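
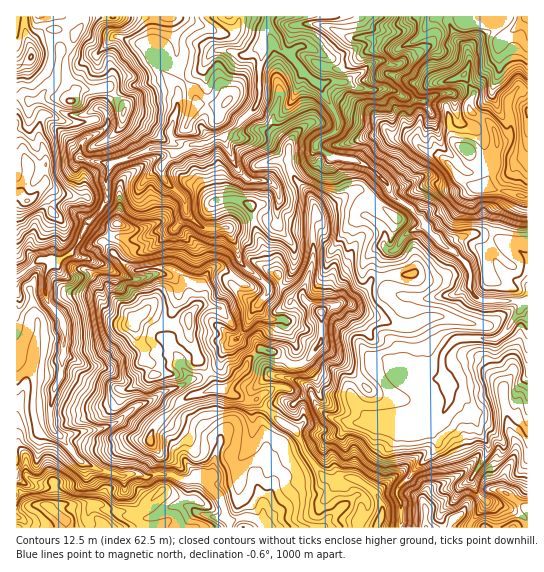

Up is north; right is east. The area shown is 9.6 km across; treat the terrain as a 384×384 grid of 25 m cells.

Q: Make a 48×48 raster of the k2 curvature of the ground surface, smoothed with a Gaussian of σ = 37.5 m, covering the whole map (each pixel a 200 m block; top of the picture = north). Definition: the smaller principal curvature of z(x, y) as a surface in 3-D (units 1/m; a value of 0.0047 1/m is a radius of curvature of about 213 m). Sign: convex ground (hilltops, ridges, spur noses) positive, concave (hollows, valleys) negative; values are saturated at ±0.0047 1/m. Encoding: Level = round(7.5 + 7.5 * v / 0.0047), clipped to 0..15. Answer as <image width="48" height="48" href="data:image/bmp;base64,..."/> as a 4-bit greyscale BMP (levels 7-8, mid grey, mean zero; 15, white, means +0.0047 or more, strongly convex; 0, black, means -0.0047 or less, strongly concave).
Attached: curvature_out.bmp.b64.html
<image width="48" height="48" href="data:image/bmp;base64,Qk32BAAAAAAAAHYAAAAoAAAAMAAAADAAAAABAAQAAAAAAIAEAAATCwAAEwsAABAAAAAAAAAAAAAAABEREQAiIiIAMzMzAERERABVVVUAZmZmAHd3dwCIiIgAmZmZAKqqqgC7u7sAzMzMAN3d3QDu7u4A////AFZ3d2eHZ3d3d2VWZndmZndncyd1djh3hnd3d2Zmd3Z3VWR2d3d4hmd2hRiFV3NWV3iIiHiFZ4d2eHSIdod3h2ZmcieHVKM1ZmRFVFZlR3iHd0Z4d3h3d4ZoYGd2UlOIhjZ5iEd0NSVCRWeHeHd2h3d3ZgWXdRZ2VkRXZkIkRFJHRVd3d3d3dmh2V3BXd2J3dVVnc0eId2l1eFiHd3dnV1Z2V3Y2ZnRVhXZoVId3d4dmd2d3d3Z3Nzd1dmZ1Z2c1ZnZlNmZ4d4Znd3Z3d2V0Qzdmd3Znd3VkdndzhlQkZ4d3d3d3dmd3Z1Vnd3d3d3ZXdnd0d3iFN4h2ZnZmZnZYM1d3d3eHd3Zndndzh3iIUkZ3dmZndmNFKGZ3d3d4d3ZndndziHZndlJXh3d2eFdRdWZ4d3iHd2d4Z3d0Z3aHV4dDVodmVmYjeFZ3d3d3d3d4dnd3SHZUdniGZmV4dDRmZkdnd3d3d3d3dXd2RUVVeXd2iGZoZXd4VHdnd3eHd3d3hXiIJ3dmZnd3d3VnaIdXd2ZWZ3d3aHh3hniIJ3Z3d3d3dmY1hmZnh1Vodnd3ZVRFdnd3J3aIh3d3d3Rxh2ZldkZmZ4h3d3eFV2iHJ2eHh3dndleDVEVXdGVnd3eHd3d4RmhxV2dnh4dnd2hmRodmpodmd3d4h3d3dUcmhmhXWIhmd1dlU2h1Zpdmd3ZlVlIzRVgXhndkdnh3d3VYglV1VlVXd3iHdSiIhjgnNEZyESRXd1Z2BYNXR2ZYd4h3iCeHdlJFSYIFaHeHZohQZ4U3VmdXd3iHhxd3h4Q0AAOHU0d3Zngnd4Y3dGdnZXh3YWd3d3WFkHhmZ1R3V2cmZnRHVGd2VGiDNoh3d3WGhAdVZlU1hUVGh2VnZ0eIVxVDZVZ2ZXV3iASKdndTIURWdldnd1Z2aIQ2dlVVVnZYYUBWVWiDOYdnd0dohmd3eHFGZnR3iHhWV4gGZXaCWId4iTZohXd3cgVlaIRWd3d3d4kHZIdCZ4eGiCdoZnd4Mnh3Z4h3d3Z3ZXYIdFU4d3dxAUhmZniWBVN0WHd2ZndmY5cWiFOHh3gklmd2VYhQV3c1d2d3Z3d4cgAgBHVGhncYiHdzchAndmZ3dXd3Z3Z3Y1iIYxNURWRXZmhzJXdWh2h3WId3dnaHRgN4eGdVVCNkVmhkEmdnh4hlh3Z3hWZ0aHQXh3c4dIUmh2d3hCZWhXdTdmaGdXZ3VFgnhodGdXhRVmZ4hTdohGdCdXeEdmZkaGNHl3dlh3iGJ3R3cXd4NlUIhIVldmdniGZmeHd2d3iINoZXRndTQgIQE3c3d2d2d3eHRFZmd3eINodWRkMzI3eIZWdGiXdndnZ4eGZ3Zod4RodUdnRHlmaId3VldmhndnV3dmeIdXhnVodHhndiITWHZoZmZmlmd1N4Znd4h1VFZmRmVmZ3aURFV3dnd2dmd2g2Vnd3Zmd3Z2dmd3dmZ3dld4dmh2ZneHZEd3d3d3eIdlh3d3d2ZUZ2ZlZnZ2Znd4Zod3eId2Z4dWZmVWZmZnaHhmZ3dg=="/>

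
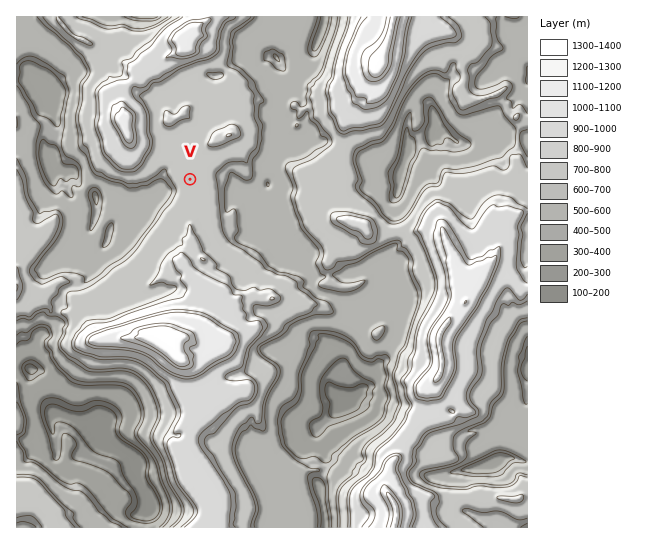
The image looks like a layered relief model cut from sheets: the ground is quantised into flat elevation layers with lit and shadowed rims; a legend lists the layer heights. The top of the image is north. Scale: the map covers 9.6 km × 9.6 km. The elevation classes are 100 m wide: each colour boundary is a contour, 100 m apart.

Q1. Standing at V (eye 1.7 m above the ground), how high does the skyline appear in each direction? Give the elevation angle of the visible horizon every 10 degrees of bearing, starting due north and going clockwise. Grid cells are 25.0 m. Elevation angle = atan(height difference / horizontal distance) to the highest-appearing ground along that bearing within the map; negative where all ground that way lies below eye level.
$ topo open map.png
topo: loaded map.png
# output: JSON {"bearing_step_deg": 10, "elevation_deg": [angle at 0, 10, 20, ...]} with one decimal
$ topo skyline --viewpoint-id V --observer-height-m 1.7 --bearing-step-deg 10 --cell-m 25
{"bearing_step_deg": 10, "elevation_deg": [9.4, 4.5, 2.0, 6.8, 9.1, 5.5, 8.4, 3.7, -0.0, 0.1, 4.1, 4.3, 5.1, 4.3, 1.8, 4.3, 4.8, 8.0, 10.7, 11.8, 10.0, 6.7, -0.0, -0.0, 2.1, 0.2, 1.1, -0.1, 8.9, 10.7, 15.1, 15.1, 10.1, 5.1, 7.7, 6.7]}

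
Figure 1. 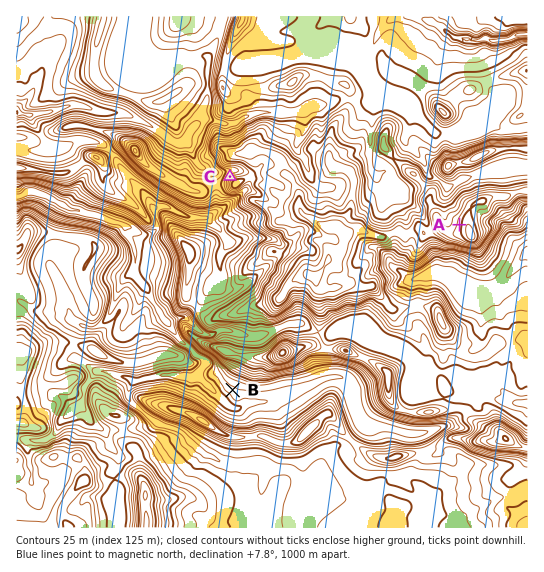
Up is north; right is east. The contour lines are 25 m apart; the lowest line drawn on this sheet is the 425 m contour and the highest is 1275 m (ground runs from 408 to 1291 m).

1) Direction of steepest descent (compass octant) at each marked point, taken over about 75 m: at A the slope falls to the W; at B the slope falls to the SW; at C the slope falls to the NW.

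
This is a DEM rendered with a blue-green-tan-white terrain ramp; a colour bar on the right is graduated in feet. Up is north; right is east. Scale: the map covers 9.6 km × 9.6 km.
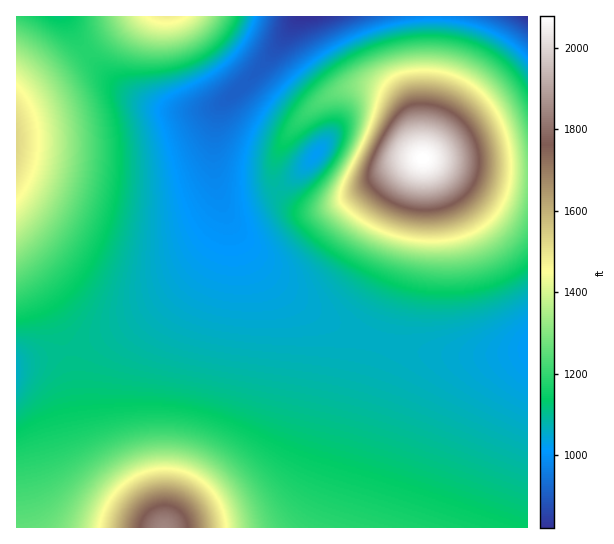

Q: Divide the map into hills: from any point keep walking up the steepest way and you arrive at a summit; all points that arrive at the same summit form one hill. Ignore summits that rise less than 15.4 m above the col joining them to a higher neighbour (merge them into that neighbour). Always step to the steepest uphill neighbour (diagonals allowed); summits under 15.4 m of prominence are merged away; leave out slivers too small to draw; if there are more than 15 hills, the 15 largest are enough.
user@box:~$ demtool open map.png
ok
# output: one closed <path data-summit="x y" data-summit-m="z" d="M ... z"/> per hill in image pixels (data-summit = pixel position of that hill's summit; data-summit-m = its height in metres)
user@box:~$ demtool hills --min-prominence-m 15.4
<path data-summit="163 527" data-summit-m="562" d="M223 207l0 16-10 24-17 24-37 34-33 22-25 12-39 13-36 8-10 5 0 162 511 1 1-177-46 5-52-3-49-10-42-16-42-26-37-32-17-24z"/><path data-summit="423 158" data-summit-m="634" d="M527 16l-230 1-16 25-20 25-41 39-4 13-3 23 2 35 9 33 25 45 29 32 19 14 34 22 27 12 32 10 40 8 32 3 41-1 25-5z"/><path data-summit="17 141" data-summit-m="465" d="M65 16l-49 1 1 347 70-20 39-17 24-15 24-19 27-28 16-26 7-22-11-52 2-36 2-16 4-8-18 6-24 1-20-4-18-8-27-19-21-20-13-18z"/><path data-summit="167 17" data-summit-m="451" d="M297 16l-232 1 15 26 13 18 33 30 15 9 18 8 20 4 15 0 19-4 24-16 36-39 24-35z"/>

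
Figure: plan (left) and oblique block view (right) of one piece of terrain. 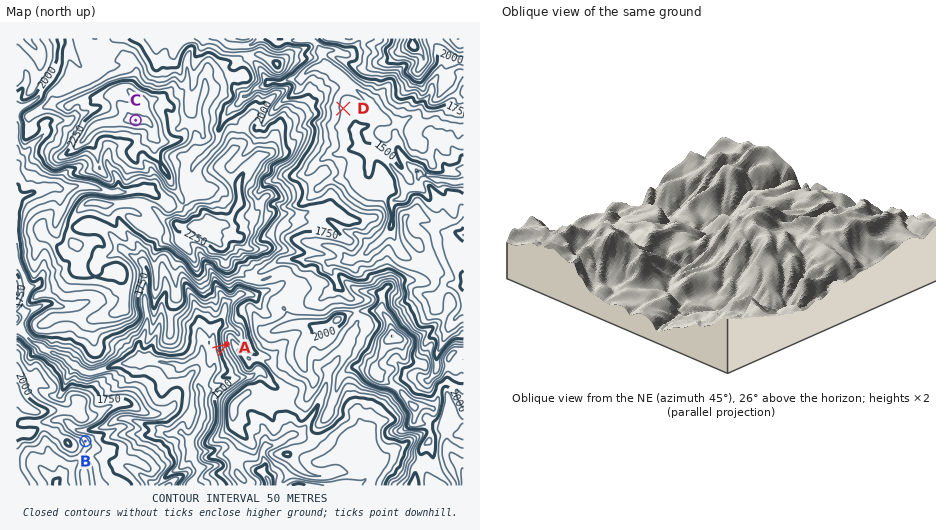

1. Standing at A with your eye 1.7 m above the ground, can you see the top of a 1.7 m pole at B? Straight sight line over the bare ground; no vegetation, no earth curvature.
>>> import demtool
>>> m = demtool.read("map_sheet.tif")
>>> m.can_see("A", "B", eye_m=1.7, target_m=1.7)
True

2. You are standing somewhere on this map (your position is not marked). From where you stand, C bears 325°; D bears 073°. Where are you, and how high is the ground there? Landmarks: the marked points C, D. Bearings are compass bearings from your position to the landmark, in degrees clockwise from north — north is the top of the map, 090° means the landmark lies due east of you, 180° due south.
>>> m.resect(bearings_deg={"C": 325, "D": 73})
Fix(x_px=165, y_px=163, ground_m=2220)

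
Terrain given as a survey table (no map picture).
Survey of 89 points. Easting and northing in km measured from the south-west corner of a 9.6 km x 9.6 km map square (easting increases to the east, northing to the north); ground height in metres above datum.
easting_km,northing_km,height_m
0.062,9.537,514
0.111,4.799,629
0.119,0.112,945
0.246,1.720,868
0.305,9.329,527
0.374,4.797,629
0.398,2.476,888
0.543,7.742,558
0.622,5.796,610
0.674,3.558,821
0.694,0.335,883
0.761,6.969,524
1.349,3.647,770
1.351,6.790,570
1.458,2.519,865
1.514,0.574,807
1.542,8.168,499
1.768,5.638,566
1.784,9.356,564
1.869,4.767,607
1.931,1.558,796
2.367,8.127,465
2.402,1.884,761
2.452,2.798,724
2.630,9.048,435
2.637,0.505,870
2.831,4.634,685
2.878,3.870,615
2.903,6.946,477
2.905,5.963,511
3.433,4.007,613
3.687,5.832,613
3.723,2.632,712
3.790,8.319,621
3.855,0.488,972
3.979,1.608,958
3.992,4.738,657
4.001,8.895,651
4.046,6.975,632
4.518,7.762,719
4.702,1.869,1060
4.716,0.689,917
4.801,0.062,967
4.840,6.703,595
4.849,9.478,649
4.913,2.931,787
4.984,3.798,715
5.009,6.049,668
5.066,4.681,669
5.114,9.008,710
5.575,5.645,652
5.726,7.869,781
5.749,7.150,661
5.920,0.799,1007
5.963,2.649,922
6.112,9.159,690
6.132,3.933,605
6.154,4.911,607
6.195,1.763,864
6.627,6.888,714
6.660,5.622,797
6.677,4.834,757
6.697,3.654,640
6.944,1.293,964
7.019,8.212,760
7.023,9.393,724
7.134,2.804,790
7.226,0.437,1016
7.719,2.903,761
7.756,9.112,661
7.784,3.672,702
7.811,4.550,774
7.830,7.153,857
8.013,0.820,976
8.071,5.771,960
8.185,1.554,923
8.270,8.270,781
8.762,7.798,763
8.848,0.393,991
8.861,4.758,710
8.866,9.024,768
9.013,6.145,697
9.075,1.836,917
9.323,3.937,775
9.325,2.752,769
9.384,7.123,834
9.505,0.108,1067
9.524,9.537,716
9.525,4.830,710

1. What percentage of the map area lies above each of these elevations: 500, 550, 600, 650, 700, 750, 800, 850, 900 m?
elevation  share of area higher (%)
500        94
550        89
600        83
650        72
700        59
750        47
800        34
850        25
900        16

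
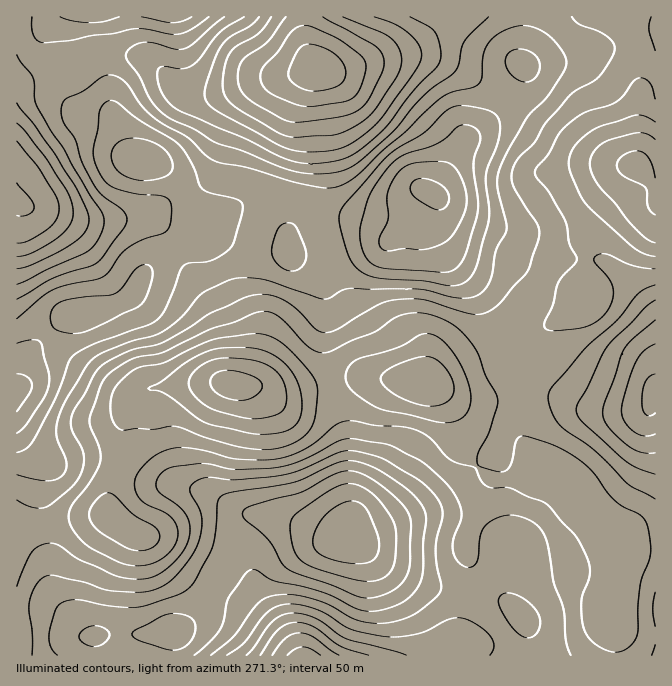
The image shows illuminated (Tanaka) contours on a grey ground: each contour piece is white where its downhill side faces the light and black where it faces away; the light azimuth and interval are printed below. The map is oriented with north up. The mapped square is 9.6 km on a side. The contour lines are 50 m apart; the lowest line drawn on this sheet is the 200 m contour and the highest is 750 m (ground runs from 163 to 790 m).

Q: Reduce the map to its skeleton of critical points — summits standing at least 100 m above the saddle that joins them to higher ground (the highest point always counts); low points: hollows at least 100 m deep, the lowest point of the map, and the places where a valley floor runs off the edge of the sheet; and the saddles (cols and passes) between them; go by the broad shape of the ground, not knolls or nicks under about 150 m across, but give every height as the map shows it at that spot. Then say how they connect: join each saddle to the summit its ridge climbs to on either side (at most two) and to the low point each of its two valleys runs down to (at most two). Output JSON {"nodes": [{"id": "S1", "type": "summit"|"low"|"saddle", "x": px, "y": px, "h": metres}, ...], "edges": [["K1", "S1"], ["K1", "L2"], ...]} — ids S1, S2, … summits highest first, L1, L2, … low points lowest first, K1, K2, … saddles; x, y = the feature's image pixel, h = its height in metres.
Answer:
{"nodes": [
{"id": "S1", "type": "summit", "x": 318, "y": 70, "h": 790},
{"id": "S2", "type": "summit", "x": 230, "y": 383, "h": 722},
{"id": "S3", "type": "summit", "x": 304, "y": 655, "h": 673},
{"id": "S4", "type": "summit", "x": 635, "y": 165, "h": 665},
{"id": "S5", "type": "summit", "x": 20, "y": 203, "h": 655},
{"id": "S6", "type": "summit", "x": 425, "y": 382, "h": 645},
{"id": "L1", "type": "low", "x": 348, "y": 540, "h": 163},
{"id": "L2", "type": "low", "x": 428, "y": 192, "h": 185},
{"id": "L3", "type": "low", "x": 17, "y": 390, "h": 234},
{"id": "L4", "type": "low", "x": 655, "y": 392, "h": 234},
{"id": "K1", "type": "saddle", "x": 332, "y": 383, "h": 537},
{"id": "K2", "type": "saddle", "x": 497, "y": 348, "h": 484},
{"id": "K3", "type": "saddle", "x": 45, "y": 525, "h": 464},
{"id": "K4", "type": "saddle", "x": 48, "y": 67, "h": 431},
{"id": "K5", "type": "saddle", "x": 328, "y": 253, "h": 370},
{"id": "K6", "type": "saddle", "x": 325, "y": 213, "h": 363},
{"id": "K7", "type": "saddle", "x": 254, "y": 250, "h": 359},
{"id": "K8", "type": "saddle", "x": 214, "y": 587, "h": 334},
{"id": "K9", "type": "saddle", "x": 177, "y": 248, "h": 334}],
"edges": [["K1", "S2"], ["K1", "S6"], ["K1", "L1"], ["K1", "L3"], ["K2", "S4"], ["K2", "S6"], ["K2", "L2"], ["K2", "L4"], ["K3", "S2"], ["K3", "L1"], ["K3", "L3"], ["K4", "S1"], ["K4", "S5"], ["K4", "L2"], ["K4", "L3"], ["K5", "S1"], ["K5", "S6"], ["K5", "L2"], ["K5", "L3"], ["K6", "S1"], ["K6", "L2"], ["K6", "L3"], ["K7", "S1"], ["K7", "S2"], ["K7", "L3"], ["K8", "S2"], ["K8", "S3"], ["K8", "L1"], ["K9", "S2"], ["K9", "S5"], ["K9", "L3"]]}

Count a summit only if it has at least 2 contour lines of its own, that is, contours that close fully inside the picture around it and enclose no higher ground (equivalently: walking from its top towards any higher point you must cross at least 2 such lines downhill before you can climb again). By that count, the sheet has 3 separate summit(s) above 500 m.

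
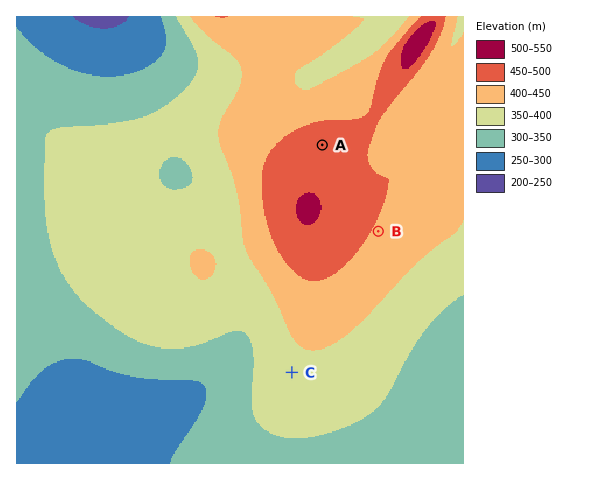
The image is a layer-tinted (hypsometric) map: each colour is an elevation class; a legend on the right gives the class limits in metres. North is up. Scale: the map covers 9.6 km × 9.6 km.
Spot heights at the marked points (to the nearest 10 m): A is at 470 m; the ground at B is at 440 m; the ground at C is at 380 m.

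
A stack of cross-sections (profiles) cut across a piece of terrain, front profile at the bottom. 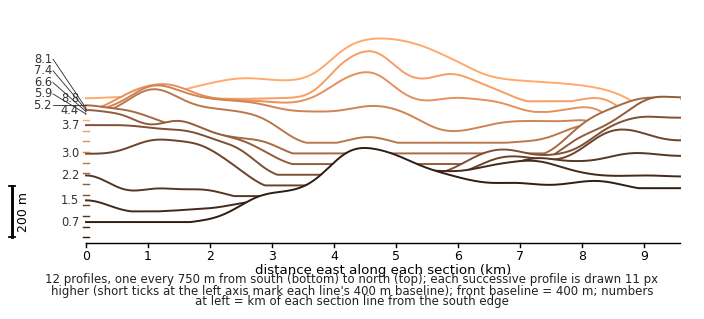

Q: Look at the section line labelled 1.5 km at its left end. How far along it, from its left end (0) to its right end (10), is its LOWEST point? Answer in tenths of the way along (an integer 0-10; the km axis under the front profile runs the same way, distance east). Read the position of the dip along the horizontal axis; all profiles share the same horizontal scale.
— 1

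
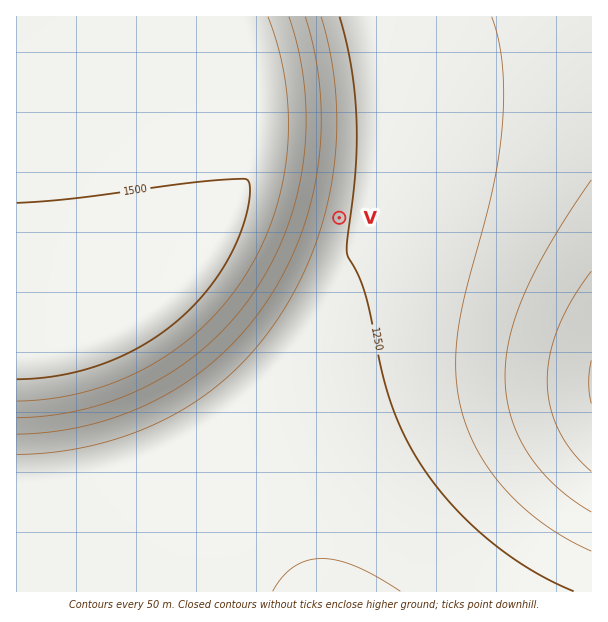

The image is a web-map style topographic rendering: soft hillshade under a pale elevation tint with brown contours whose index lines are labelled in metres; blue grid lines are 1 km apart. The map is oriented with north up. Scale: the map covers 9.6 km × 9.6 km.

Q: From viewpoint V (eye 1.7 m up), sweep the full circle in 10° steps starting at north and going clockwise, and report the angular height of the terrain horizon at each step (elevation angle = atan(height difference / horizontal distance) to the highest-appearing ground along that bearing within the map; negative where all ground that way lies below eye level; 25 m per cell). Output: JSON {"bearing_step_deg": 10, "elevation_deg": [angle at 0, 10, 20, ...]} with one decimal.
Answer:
{"bearing_step_deg": 10, "elevation_deg": [1.2, -0.1, -1.0, -0.9, -0.9, -0.9, -1.1, -1.3, -1.5, -1.6, -1.6, -1.5, -1.4, -1.3, -1.0, -0.1, 0.1, 0.3, 0.3, 0.3, 0.4, 1.5, 2.9, 4.5, 6.2, 7.6, 8.7, 9.4, 9.8, 9.8, 9.5, 8.8, 7.8, 6.4, 4.8, 2.9]}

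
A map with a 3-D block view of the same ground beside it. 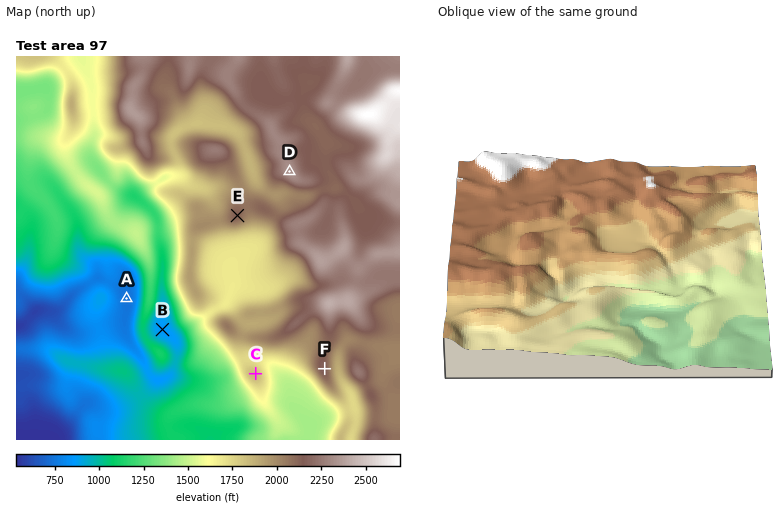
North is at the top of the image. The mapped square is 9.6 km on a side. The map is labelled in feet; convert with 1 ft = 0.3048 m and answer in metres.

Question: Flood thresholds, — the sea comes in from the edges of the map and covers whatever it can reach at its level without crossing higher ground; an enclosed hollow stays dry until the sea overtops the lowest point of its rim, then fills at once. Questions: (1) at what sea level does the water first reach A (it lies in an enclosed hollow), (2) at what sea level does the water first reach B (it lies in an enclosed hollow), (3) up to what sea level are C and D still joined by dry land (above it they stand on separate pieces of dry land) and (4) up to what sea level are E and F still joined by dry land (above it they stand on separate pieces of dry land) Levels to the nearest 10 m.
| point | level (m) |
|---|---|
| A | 240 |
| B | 290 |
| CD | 530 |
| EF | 630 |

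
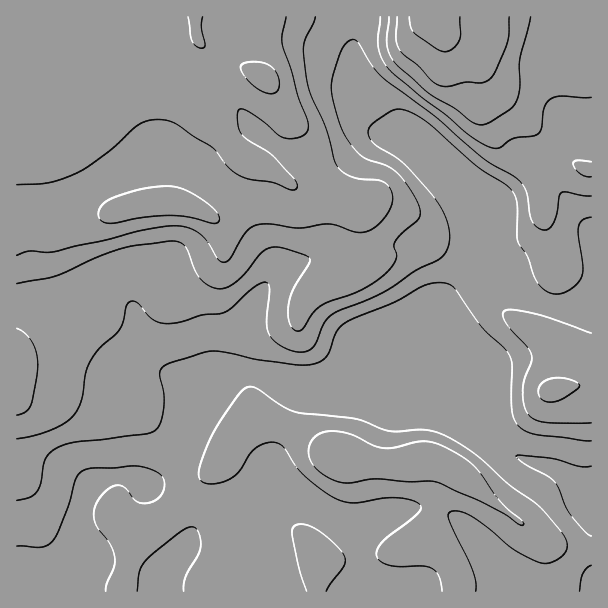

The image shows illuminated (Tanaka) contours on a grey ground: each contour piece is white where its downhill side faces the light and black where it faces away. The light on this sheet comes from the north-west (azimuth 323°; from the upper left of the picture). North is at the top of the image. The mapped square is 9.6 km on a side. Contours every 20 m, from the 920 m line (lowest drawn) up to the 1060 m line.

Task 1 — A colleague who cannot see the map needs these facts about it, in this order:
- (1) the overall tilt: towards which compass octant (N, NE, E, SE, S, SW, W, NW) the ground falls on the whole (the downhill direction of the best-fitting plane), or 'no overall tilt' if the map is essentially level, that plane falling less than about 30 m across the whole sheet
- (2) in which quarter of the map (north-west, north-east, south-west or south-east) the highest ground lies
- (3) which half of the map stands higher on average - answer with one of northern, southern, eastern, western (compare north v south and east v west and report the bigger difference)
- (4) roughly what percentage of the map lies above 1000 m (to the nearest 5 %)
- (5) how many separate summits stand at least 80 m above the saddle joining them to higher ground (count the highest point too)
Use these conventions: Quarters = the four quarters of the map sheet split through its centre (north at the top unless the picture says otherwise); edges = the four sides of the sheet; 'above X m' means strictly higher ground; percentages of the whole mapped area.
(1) The general tilt is down to the south (the land rises towards the north).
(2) The highest point lies in the north-east quarter of the map.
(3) Taken as a whole, the northern half is higher than the southern.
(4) Ground above 1000 m makes up about 25 % of the sheet.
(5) Counting only tops that stand 80 m proud, the map has 1 summit.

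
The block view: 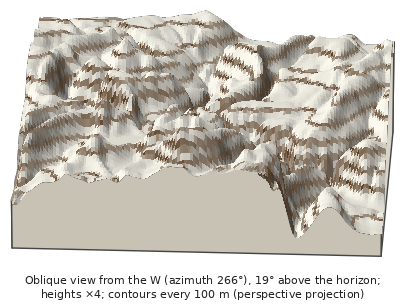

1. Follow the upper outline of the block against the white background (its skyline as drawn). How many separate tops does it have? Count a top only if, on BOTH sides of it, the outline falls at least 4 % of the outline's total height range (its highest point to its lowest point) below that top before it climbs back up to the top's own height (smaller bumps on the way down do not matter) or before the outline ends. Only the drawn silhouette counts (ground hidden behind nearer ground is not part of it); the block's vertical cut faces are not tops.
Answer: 2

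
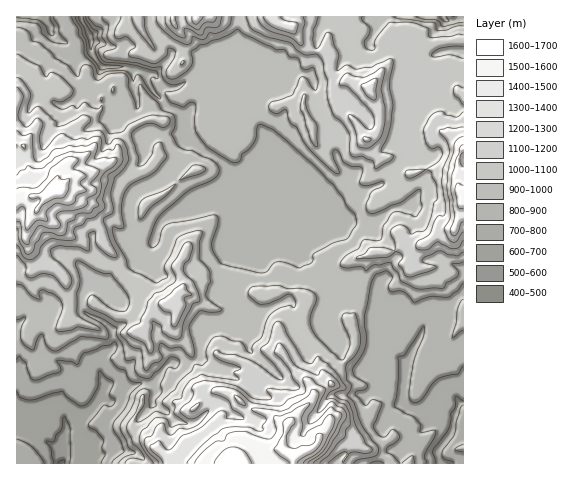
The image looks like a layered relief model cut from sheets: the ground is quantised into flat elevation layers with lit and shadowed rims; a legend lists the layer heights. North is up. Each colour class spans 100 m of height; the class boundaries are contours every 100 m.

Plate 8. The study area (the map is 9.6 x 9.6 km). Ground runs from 490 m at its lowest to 1680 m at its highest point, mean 1020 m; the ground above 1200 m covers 13.9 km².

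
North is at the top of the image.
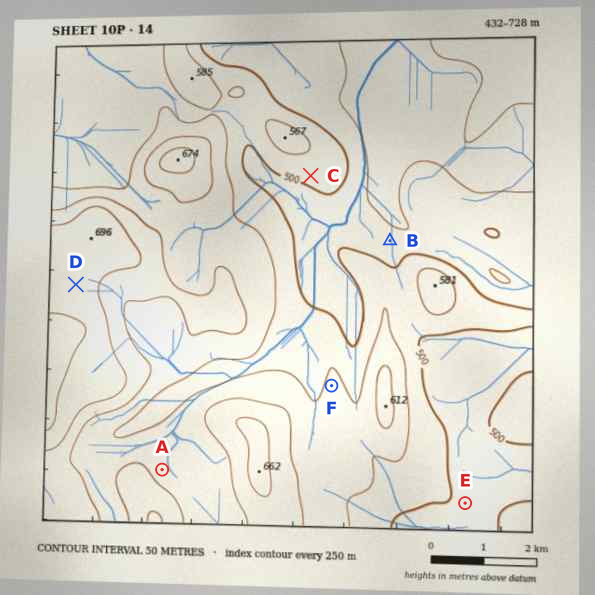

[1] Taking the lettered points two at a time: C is above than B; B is below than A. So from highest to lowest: A C B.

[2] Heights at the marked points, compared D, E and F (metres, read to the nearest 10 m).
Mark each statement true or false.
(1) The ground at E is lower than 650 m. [true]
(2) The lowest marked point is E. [true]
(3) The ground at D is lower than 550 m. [false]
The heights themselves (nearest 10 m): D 670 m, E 500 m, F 560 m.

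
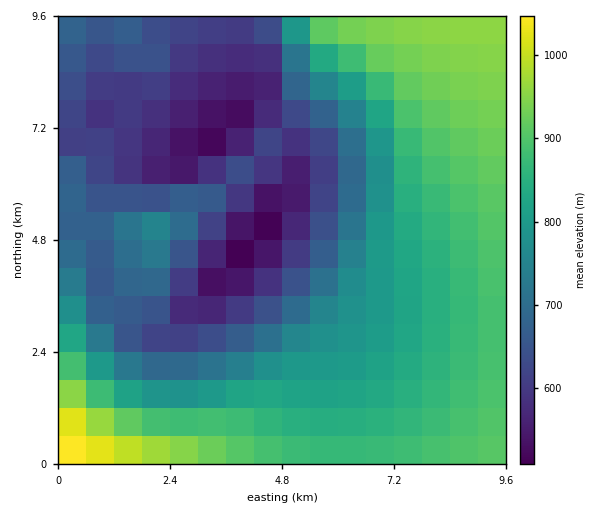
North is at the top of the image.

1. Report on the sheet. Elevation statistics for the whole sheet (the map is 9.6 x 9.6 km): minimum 490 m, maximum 1060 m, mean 760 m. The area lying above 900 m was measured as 14.5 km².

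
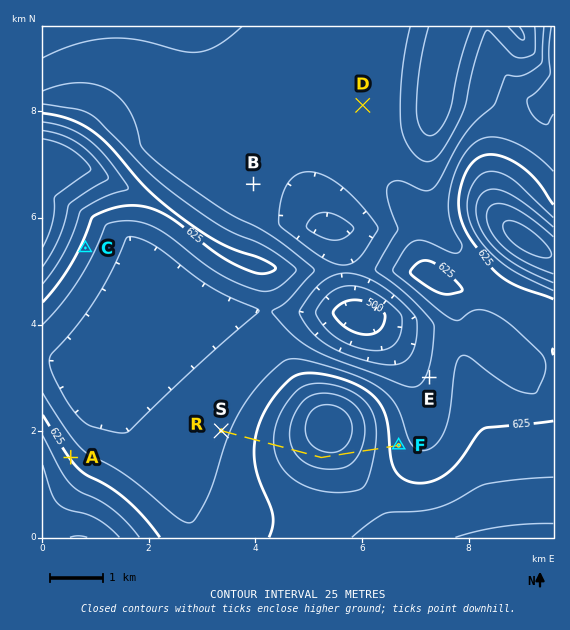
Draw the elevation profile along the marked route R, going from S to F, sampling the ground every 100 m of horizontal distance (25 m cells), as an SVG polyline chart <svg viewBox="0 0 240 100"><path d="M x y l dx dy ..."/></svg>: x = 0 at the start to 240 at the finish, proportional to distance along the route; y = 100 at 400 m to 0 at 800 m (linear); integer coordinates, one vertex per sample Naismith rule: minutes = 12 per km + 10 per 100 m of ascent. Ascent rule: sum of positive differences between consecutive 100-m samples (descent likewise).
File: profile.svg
<svg viewBox="0 0 240 100"><path d="M0 51l7-1 7 0 7-1 7-2 7-1 7-1 7-2 7-2 7-1 7-2 7-2 8-2 7-1 7-2 7-1 7-1 7-1 7 0 7-1 7 0 7-1 7 0 7 0 7 1 7 1 7 2 7 2 7 2 7 2 7 2 7 3 7 2 7 2 7 2 1 0"/></svg>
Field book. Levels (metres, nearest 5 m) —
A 625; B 560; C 615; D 565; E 580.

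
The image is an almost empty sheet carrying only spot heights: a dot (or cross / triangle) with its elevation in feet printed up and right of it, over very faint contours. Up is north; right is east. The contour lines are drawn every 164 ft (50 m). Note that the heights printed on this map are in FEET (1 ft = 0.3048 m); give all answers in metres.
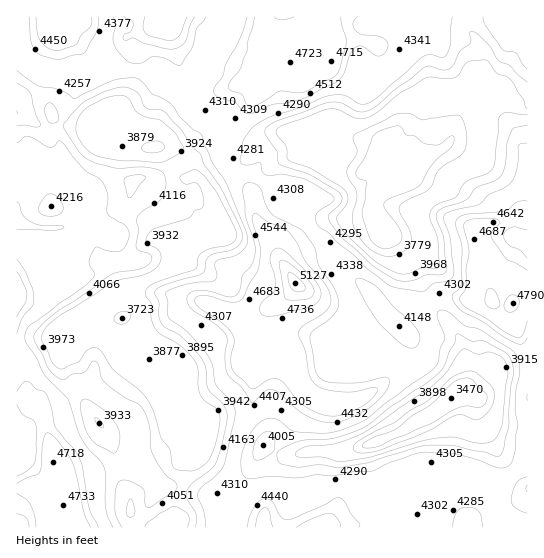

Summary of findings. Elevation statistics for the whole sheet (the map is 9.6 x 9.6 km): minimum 1060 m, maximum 1560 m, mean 1280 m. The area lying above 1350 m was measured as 17.6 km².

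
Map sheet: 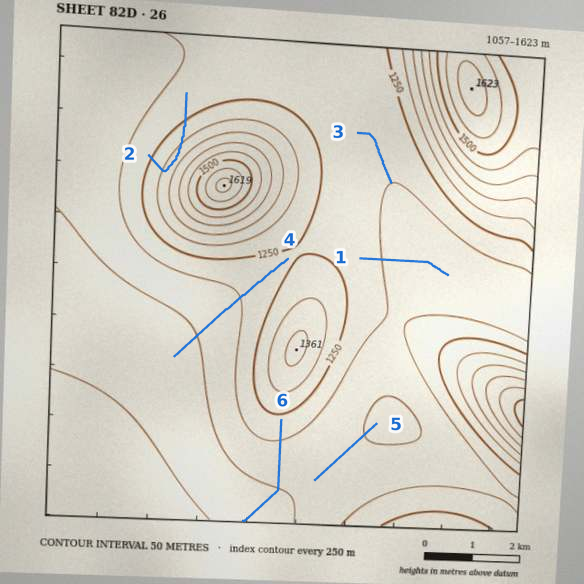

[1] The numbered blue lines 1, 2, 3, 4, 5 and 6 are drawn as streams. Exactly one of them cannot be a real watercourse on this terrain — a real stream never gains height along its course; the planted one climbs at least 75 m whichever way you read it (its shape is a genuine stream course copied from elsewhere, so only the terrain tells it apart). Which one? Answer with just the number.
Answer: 2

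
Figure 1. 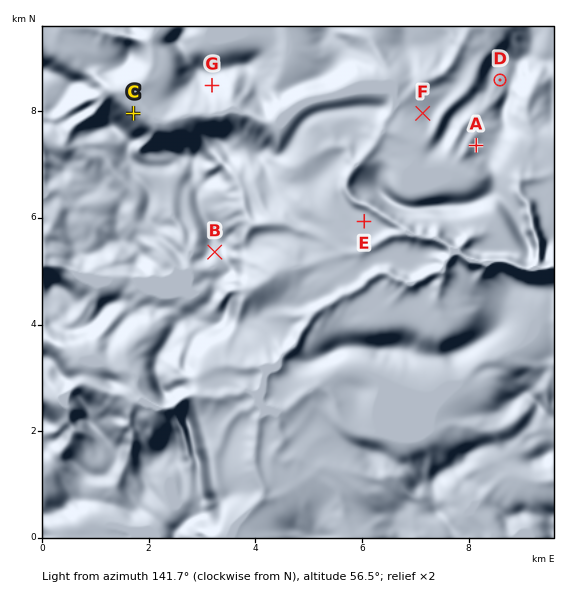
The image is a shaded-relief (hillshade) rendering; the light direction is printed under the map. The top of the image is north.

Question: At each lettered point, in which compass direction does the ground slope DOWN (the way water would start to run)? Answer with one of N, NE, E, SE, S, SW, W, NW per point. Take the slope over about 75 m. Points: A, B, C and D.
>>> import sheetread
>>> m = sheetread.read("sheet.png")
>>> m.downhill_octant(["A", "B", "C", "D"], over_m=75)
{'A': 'W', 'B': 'S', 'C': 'NE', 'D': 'SW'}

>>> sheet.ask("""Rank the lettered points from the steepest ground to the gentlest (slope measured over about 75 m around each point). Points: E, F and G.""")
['G', 'F', 'E']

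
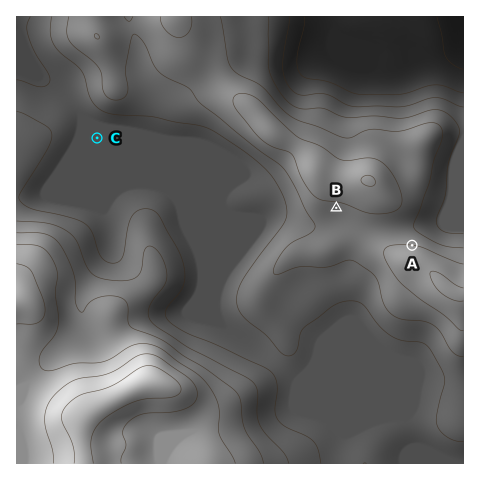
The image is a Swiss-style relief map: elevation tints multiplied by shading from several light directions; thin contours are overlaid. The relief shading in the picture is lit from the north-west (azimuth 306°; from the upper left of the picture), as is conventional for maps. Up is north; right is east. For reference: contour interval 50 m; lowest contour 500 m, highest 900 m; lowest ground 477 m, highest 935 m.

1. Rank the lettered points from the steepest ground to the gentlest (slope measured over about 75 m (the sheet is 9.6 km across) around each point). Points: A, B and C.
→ A B C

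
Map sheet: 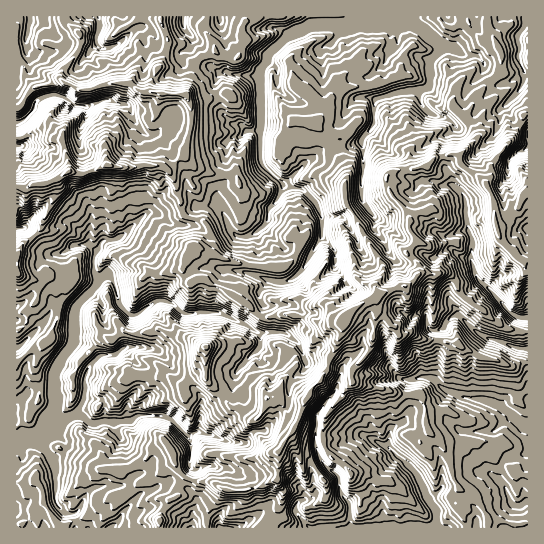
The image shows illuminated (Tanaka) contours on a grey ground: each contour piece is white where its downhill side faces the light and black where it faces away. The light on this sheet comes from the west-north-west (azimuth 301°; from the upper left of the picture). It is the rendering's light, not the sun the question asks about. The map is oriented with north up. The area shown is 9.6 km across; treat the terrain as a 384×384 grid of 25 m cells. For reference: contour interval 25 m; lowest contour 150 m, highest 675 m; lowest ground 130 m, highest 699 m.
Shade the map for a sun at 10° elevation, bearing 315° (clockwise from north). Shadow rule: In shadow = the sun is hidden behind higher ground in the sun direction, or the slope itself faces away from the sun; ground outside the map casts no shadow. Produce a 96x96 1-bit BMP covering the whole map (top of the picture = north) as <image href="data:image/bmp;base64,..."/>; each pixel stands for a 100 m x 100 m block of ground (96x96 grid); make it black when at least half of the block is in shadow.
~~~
<image width="96" height="96" href="data:image/bmp;base64,Qk2+BAAAAAAAAD4AAAAoAAAAYAAAAGAAAAABAAEAAAAAAIAEAAATCwAAEwsAAAIAAAAAAAAA////AAAAAAAANOAfz+B////GBEAAAHAfz/+////OBgAAADgPzv////7EBAABMBgPx/////7AAAADGAwHw/////wAAAMDaAYDw/////wYAAMHDAMAA/////wwAAIHBgHAMAf///hhAAICA5ggAAD//+ARgAAGAIwAAAB//cAxgAAEAAQBwAB//JzxAAAAAAAD/AB//f/jAAAAAAAD3AB////jAAAAAAADgAB////CAAAAAAABgAA///+AAAAAAAAAgAA///+AAAAAAAAAAHAf//+AAAAAAAAAfT8P//+AAAAYAAAD/B8P///AD8A8AP4HcA+H///gAAAeA///cAeH///wAAAeef/+8AOD///zh4AOOL/+8AGD/////8AOPB+I4AAj/////9DGHJ/AIAAh//////nnHI7AAAAx///////nHAdADgAw/f/////nnAMAD8AwfP/////vngAAD+AYPf/////P3gAAD+AMPf/////vzgAAD+AEHv////Nv7wAAD/AEH///74An5/gADzwAH///7AAH8//AD3wBj///gA/D8D/gBgwAz///D//h+B/gAAAQB97////x+AAAAAHwJ/7///95+AAAAAf4B/z///AY+AAAAHv8A/j//5AM+QEAP/AoA+v//gMO+APD/+AAAe///mcO/DP+/4AAAO///CfOfjP+/gAAAA//+Ad+f2H8fAQABA///gN+PyH6eAwACAN//YP+HwH4YAAgDAA//4v8H4C8AAP4AAwf/2P4D8AEAD/8YAQN/nH4D+AAAf4+eAYAfjz8D8AAA8AOMAAAvjn/j8AAAAAPEAAH/DB//8AAAAAHkAAf/iB///gAAAAHgQA//gA///wAAAADwQACHgAf//4AABgBwAAB/Agv//8ABDwBwCAf/A/3///ABB4BwCA/+A/3///4gA8AwAAf+Af7///8AAcAjCAH+AP////4wAeBBOAA+CH////5+A+AAeAA8CG////52A/AA8AA+CG////5+AHAA8AAMCA////7vADGA8Bg8HAD///7HAAGA8AH4HAA///7fAA4A8A/4HgAZ//3MB84AcD/wDgAAP/iAD88AcAHgDgAAAAAAB4eAMADjDwAMAAAAB4OAIABXj8AOCAAfx4AAIAADh9geDgA/9wAA8AYBw/geDgA/8wAB8AMA4cgeBgAf+4AA+ADgcMAeAAAf/4AAfAAwEMAOAAgf/8AAPAAAGHgGAAAf/4AAHAAAAHxAAACf/4AAHAAgMD5j9wffv4ABDAAAHB8f/xffD4ABjAAAHg///7+4DwAB/8AABwf//zA4D4AA//4EA4PwfgAAA8AAH/8GAYAAAAACB8AAAP8DDoAAAI8BP+AAAAYBh4AYAA8B/+AAHAIAgYAMAAYP/+AABgIAA4AOAAMO3+AAAgEAB5AHAAOAD+EAAA+AB5AD4APAB/HwDw8Ah7AD/AHgB/h4AwAAA7gD3gEAAf4cAAAIA7gDxwHAAH+AAAAMB5gBw4PAA//AAAAAA9gAwIPDB//AAAAAAZAAAAODAP//gAAAAI="/>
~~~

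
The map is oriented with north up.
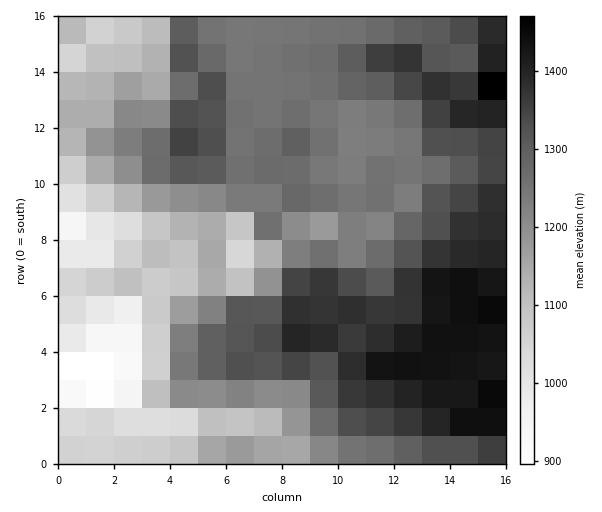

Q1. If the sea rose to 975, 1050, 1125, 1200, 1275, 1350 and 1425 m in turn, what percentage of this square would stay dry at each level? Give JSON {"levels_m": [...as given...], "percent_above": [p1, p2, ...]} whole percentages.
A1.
{"levels_m": [975, 1050, 1125, 1200, 1275, 1350, 1425], "percent_above": [95, 89, 77, 66, 43, 24, 7]}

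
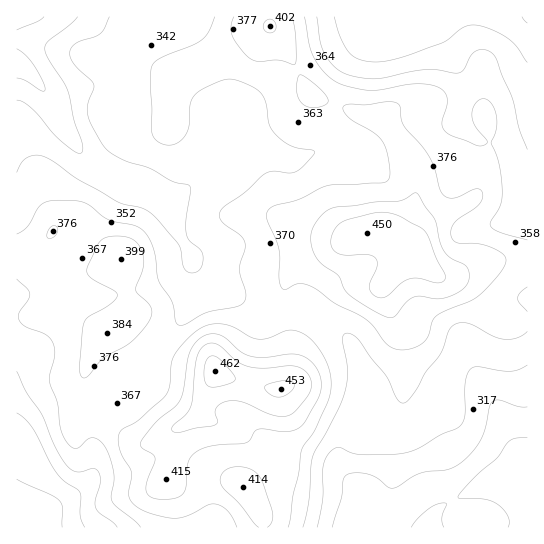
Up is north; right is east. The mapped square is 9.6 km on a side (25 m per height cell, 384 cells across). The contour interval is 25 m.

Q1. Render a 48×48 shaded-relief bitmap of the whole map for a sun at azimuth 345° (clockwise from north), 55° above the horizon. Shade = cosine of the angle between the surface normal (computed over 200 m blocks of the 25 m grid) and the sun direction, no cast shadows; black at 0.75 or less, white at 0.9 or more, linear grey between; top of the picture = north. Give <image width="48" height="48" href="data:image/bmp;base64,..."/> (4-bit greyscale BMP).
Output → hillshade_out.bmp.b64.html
<image width="48" height="48" href="data:image/bmp;base64,Qk32BAAAAAAAAHYAAAAoAAAAMAAAADAAAAABAAQAAAAAAIAEAAATCwAAEwsAABAAAAAAAAAAAAAAABEREQAiIiIAMzMzAERERABVVVUAZmZmAHd3dwCIiIgAmZmZAKqqqgC7u7sAzMzMAN3d3QDu7u4A////AHd3h2VDMzRENEVVZmVERFZ2ZVVniId3d2ZneHZEMzMzM0RVZmVERFZ2ZVVneIiId1VWZ4h2VUM0RERFZ3ZUVVZ3ZVVWZ4iId1VVRXmYh2VFVlVXd2VVVmZmZlVUVniHdmZVQ0eIiYdmZ3eIh2VVVlVVZVVERFZmZndlQzV3Z4mGZomZh2VURVQ0REREQzRWZ3dlREVmVnd2VWeId2ZTNEMzMzRFVDRWZ3ZlVVVnd2ZVQzRWd3ZCI1VENEREVURFZmZlZlVompdUQzNFZlQyI1ZlVUREVURVVVVmdlVoq7qXVVVVVDIiI1d3ZmVVVVVVVVVndmZ4ibzKdmZlMiIiI0Z3d2ZlVmZVVFVnd2Z3eJvLhlVEMzMiI0Z3d3ZmZmZlVWZndmZ3d4mqljM0VWUyI0Znd3ZmZmVVVWd3d2Z3d3eJl0RWiZh1RVZnd2ZmZmVEVXeIh2Znd3eJmHeKvMuodmZnZmZmZmVEVWeIiHZWZneJqpmszdy6h3d2VURVZmVUVWZ3iHZVZniavMurvMy6h3dmVDNEVmVVRFZneIdmZmeb3tupqqqph3ZlVEREVVVVVWVmZ4h3ZmaK3uypmIiId2VVVVVURVVmZnZmZ4iIdmZpvdypiHeIdkMzRWZUM0Vnd4h3d4iIh3d4mruph3d3ZDIiNFVCETRnd4iIiHd3d4iIiZmYh3ZlVEREMzQyESNFZmd3d3ZmZniIiIh3d3ZlVWZ3VDMzMzNEVWZnd3ZURWd4iId3d3dlVWeIdUNFZlVVRGZniIdlVVZ3d3iIiHdmVEVnh1RXmXZmZmZmeJmIdmZ3d3eIiHdmZTM1Z3ZompiIh5hlZ4mqqHd3dmZ3d3d3d1Q0Voh3iqqqqqqGZom7uoh3dlVmZ3d4iZh2Z4mGZ5maqqqYd4mrupiHdmZmZ3eImru6mZmXVVZ3iJmqmImaqpiIiIiHeIiZmrzdy6mYdURFZ4mqqZmZmYd3iJmZmZmqqrvMzKiIiHVFZoiZmqqZmHdneJmamZqqqqqruph3iZdmZoiJmqmHdmZmd4iJmZmaqqqZmId3eJl2Z4iImZhlVVVVZnd4mZiJmZmYh3d3eJmGZ4iImYZVVEVVVmZniId4iIiId4iHd4iHZ4iJmHZVZVVVVWZmd3Zmd3d3d4mIiIh3Z4iJl2ZmZ2ZmZmd2ZmZmZmVWZ4mIiHd2d4iJh2Znd3d2Zmd3d2ZVVVVVZ4h3eHZmd4iYh3d3d3d3Zmd3d3ZVVWZ3d3ZmZ3d3d4mYd4iId3d3ZmZ3d3ZlVniaqHZmZ4iHd5mHZ4iIh3d3ZmZmZnd3eKu8y6mIeJmHd6l2Znd4iHd3ZmZlVmd4mrzM3cu6mZmId5dlVmZnd3d3ZmZVRWd4mru8zMy7qYiHd3ZWZmZmd4iHd2ZVRFZ4mZqqq7u6qZiHd2Z3iIh3eIiJiHZVVEVniIiImZqqmZmYiHiZqpmId3eJmYdmVEVmd3d3eIiZmaqpmImquqmId2Z4mZh3dlZmZ3d3d3iIiZqZmZmquqmId2ZniZiId2ZmZnd3d3eIiJmZmA=="/>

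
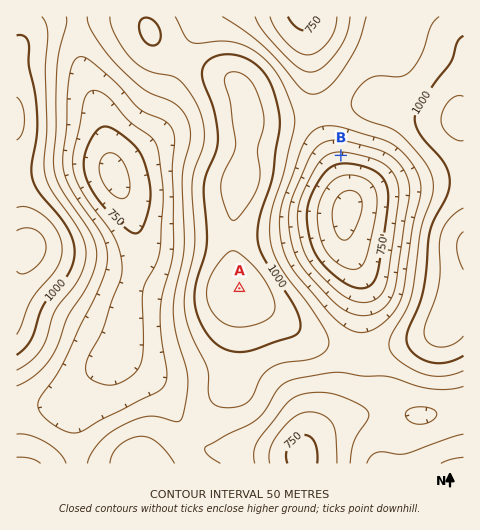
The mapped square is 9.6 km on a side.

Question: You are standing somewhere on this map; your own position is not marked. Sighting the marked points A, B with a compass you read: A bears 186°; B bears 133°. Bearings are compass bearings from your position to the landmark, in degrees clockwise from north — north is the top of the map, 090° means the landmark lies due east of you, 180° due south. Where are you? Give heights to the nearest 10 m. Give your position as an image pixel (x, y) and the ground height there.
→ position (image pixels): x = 261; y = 81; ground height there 1030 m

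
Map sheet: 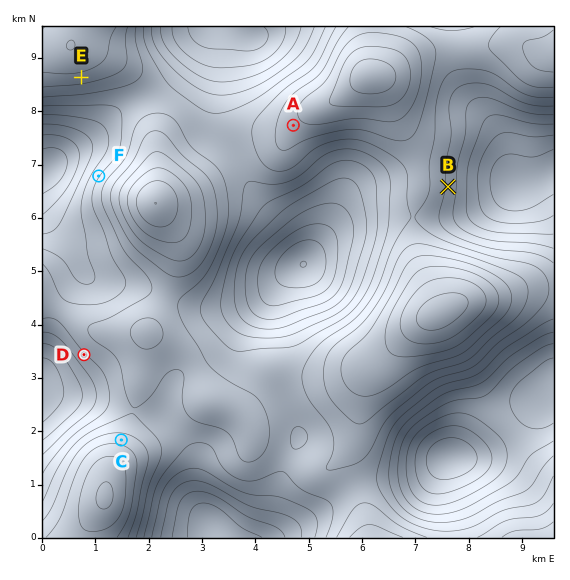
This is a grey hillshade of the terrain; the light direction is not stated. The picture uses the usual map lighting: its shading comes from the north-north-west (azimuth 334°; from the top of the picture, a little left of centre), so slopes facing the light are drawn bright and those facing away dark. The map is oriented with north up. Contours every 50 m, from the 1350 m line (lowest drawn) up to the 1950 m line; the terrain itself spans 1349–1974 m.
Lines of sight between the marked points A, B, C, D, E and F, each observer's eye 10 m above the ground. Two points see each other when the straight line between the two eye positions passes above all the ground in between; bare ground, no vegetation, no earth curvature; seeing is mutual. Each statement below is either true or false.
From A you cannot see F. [true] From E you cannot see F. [false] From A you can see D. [false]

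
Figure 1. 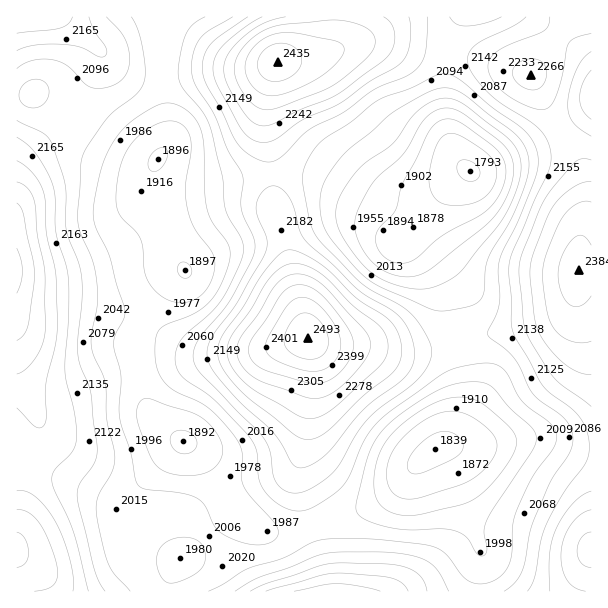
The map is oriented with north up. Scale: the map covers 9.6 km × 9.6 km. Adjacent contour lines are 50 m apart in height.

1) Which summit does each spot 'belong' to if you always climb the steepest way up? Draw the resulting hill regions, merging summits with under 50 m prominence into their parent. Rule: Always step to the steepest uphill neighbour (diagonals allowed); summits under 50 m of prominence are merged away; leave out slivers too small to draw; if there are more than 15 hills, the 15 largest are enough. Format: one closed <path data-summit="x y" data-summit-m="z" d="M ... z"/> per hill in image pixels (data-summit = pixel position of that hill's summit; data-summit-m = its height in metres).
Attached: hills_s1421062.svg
<path data-summit="308 338" data-summit-m="2493" d="M156 162l-4 12 4 20 10 24 18 54-24 22-14 21-10 26 0 19 8 38 7 16 31 29-32 31-23 29-3 7 0 9 4 11 10 10 15 8 27 11 14-9 42-36 4 0 24 16 26 2 66-20 27-13 13-11 32-34 16-9 6-5 8-26 2-28-14-44-6-54-10-19-20-23-6-4-4 1-4-15-16-17-60-33-15-4-39 0-41 7-31 1-26-6-10-8z"/><path data-summit="278 62" data-summit-m="2435" d="M461 16l-296 0-3 20 0 32 6 51 0 22-11 18 0 6 7 9 7 4 23 4 31-1 41-7 45 1 24 11 45 25 16 17 5 16 17-16 24-33 26-24-16-22-7-35 1-67 5-14z"/><path data-summit="17 270" data-summit-m="2367" d="M35 94l-19 2 0 365 46 15 55 26 9 0 24-28 32-31-31-29-6-12-9-42 0-19 16-36 8-11 24-22 0-5-28-73-4-17 4-13-22-1-35-15-21-15-24-24z"/><path data-summit="579 270" data-summit-m="2384" d="M591 108l-45 31-64 30-17 3-23 23-24 33-15 14 18 15 12 16 7 15 4 15 1 32 15 51 0 21-4 19-6 14-7 6 34 0 42-7 27 0 36 9 10-1z"/><path data-summit="335 591" data-summit-m="2282" d="M438 448l-10 6-26 29-19 16-20 11-25 8-41 12-27 2-15-6-15-12-7 2-57 47-8 19-2 9 310 1 5-26 0-18-30-83-5-9z"/><path data-summit="531 75" data-summit-m="2266" d="M591 16l-129 0-4 4-12 27-1 67 7 35 8 13 8 8 5 2 9-3 64-30 46-32z"/><path data-summit="591 549" data-summit-m="2312" d="M546 439l-27 0-42 7-30-1-8 2 12 18 30 83 0 18-3 9-1 17 115-1 0-142z"/><path data-summit="20 17" data-summit-m="2248" d="M164 16l-147 0-1 79 19-1 19 15 32 30 25 15 29 10 15-1 13-22 0-22-6-51z"/><path data-summit="17 549" data-summit-m="2312" d="M18 462l-2 0 1 130 149-1 4-16 10-15-37-18-15-12-4-11 2-17-9 0-55-26z"/>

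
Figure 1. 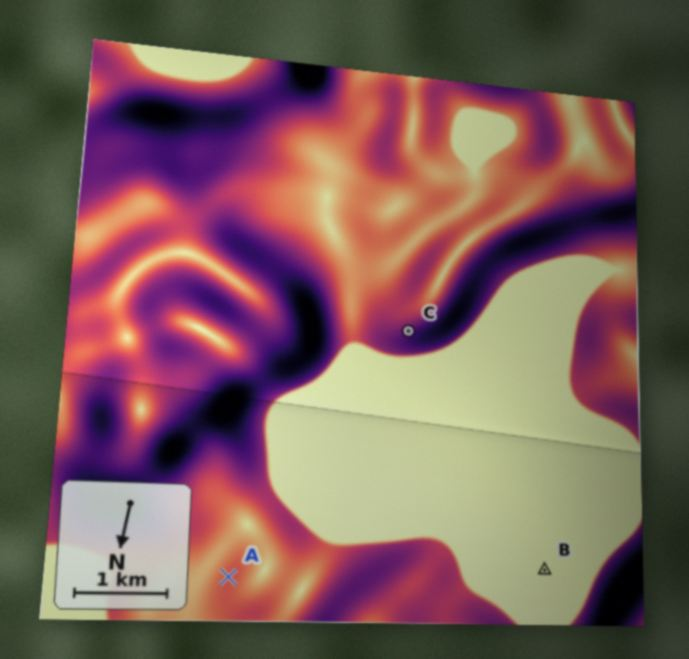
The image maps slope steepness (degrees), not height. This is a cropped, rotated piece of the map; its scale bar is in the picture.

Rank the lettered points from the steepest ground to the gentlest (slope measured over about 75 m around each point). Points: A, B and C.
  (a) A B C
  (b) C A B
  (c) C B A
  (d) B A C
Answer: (b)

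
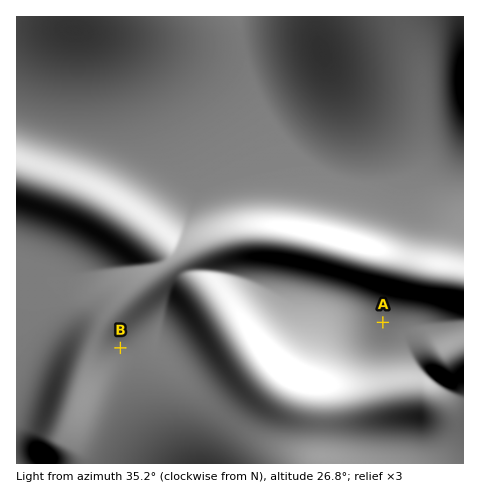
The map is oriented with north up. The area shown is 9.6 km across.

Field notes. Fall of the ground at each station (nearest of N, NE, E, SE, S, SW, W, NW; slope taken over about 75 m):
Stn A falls NW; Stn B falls SE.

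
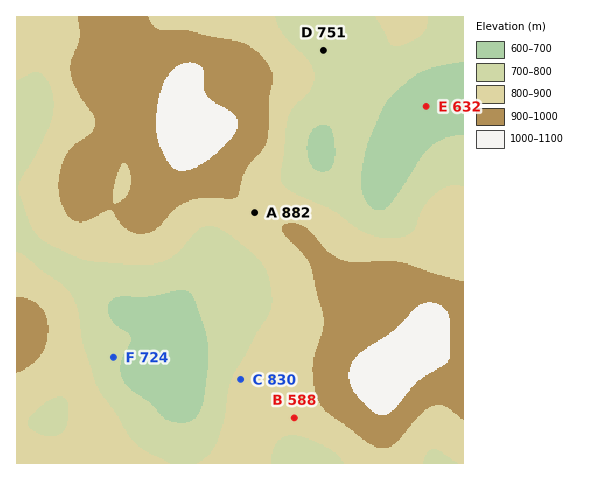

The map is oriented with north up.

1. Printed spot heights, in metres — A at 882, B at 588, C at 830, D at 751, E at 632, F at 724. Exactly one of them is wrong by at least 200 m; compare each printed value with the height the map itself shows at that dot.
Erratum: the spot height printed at B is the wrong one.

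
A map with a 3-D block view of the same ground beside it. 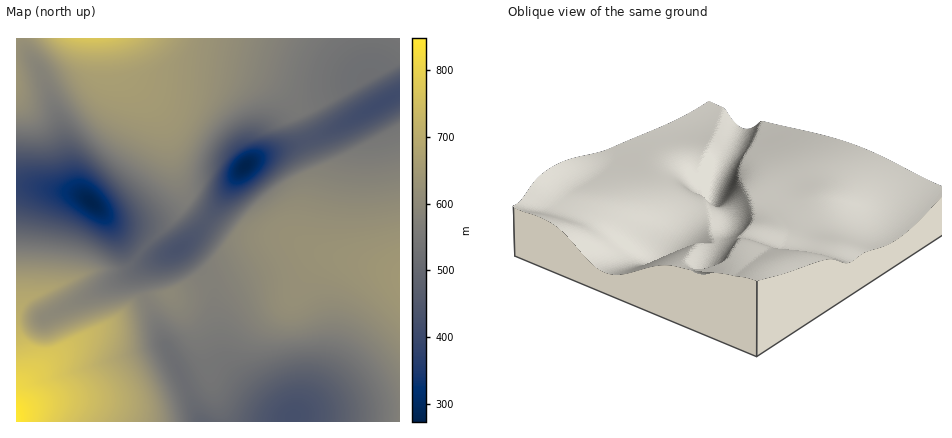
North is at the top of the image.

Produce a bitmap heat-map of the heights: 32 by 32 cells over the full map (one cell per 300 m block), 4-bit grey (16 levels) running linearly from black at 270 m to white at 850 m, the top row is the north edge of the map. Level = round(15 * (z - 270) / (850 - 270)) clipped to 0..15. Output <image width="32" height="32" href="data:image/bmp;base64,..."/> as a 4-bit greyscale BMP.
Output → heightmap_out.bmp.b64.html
<image width="32" height="32" href="data:image/bmp;base64,Qk12AgAAAAAAAHYAAAAoAAAAIAAAACAAAAABAAQAAAAAAAACAAATCwAAEwsAABAAAAAAAAAAAAAAABEREQAiIiIAMzMzAERERABVVVUAZmZmAHd3dwCIiIgAmZmZAKqqqgC7u7sAzMzMAN3d3QDu7u4A////AP7t3My7qpdmZmVURERVZnj+7d3Mu6qHZmZlVERFVWd47u3dzLuph2d3ZlVUVVZneO7d3My7qXd3d2ZlVVVmZ3jd3czLuph3d3d3ZmZmZneI3d3cy7qYd3d3d3d2Z3d4iczMzMu6l3d3d3d4d3d3iInKqrzLuod3iHeIiIiIiIiZuZmaq7qIiIiIiImZmIiZmbqZiJmZiIiIiIiZmZmZmZm7qZiIiIiIiIiImZmZmZmaqqqph3d3eIiIiJmZmZmZqqqpmYh2ZmZ4iImZmZmZmqqZiIh3ZmVVV4iJmZmZmZmqd3d2ZUVlVEV4mZmZmZmZmmZmVUM0VmVFaJmZmZmZmZlVREMiJFZmVVaJmZmZmZmZRDMhESRWd2VVaJmZmZmZmTMiEAE1Z3h2REaImZmZmZkyIhETRneIh0IjV4mYiIiIMzIiNGeIiIdSETV4iIiIiERDM0Z4iZmHUxATVniIiIhVVUVniZmZmGQhI0VWZ3eIZmZmeJmZmZh1RERERFVnd3d2d4mZqqqZh2VmZVRERWeId3iaqqqqmZh3d3dmVERFmIiJqqqqqqmYiHd3d2VERJiImqqqqqqpmYiId3d2ZUSYiZqqqqqqqZmYiId3d3ZVmImqu6qqqqmZmIiHd3d3dpmau7u7uqqpmZiIh3d3d3eZq8zMzLuqqZmZiIh3d3d3"/>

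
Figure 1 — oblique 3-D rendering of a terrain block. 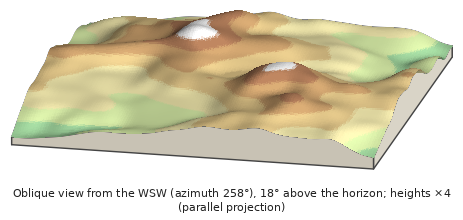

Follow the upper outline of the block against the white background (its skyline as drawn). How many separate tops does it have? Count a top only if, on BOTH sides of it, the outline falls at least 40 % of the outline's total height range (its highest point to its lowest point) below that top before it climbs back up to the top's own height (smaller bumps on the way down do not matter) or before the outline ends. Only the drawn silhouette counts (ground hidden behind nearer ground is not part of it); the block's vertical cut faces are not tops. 0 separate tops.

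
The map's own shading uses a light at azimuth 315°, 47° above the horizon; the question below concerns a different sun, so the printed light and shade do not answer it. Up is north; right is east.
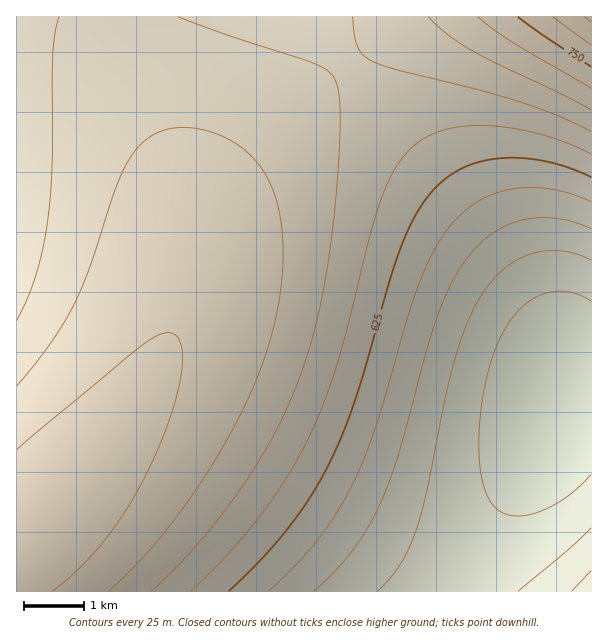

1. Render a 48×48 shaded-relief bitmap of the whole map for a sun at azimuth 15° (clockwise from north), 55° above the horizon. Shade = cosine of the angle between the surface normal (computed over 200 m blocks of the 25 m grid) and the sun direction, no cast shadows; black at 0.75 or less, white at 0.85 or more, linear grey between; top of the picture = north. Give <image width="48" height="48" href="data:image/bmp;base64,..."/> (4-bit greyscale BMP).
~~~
<image width="48" height="48" href="data:image/bmp;base64,Qk32BAAAAAAAAHYAAAAoAAAAMAAAADAAAAABAAQAAAAAAIAEAAATCwAAEwsAABAAAAAAAAAAAAAAABEREQAiIiIAMzMzAERERABVVVUAZmZmAHd3dwCIiIgAmZmZAKqqqgC7u7sAzMzMAN3d3QDu7u4A////AJmZmYiIiIiIiIiIiIiJmZmqqru7vMzMzJmZmZiIiIiIiIiIiIiZmZqqqru7zMzMzKqZmZmZiIiIiIiIiIiZmZqqq7u7zMzMzKqqmZmZmYiIiIiIiImZmZqqq7u7zMzMzKqqqpmZmZmYiIiIiJmZmaqqq7u7zMzMzLqqqqqZmZmZmYiImZmZmaqqq7u7zMzMzLu6qqqqmZmZmZmZmZmZmaqqq7u7zMzMzLu7qqqqqZmZmZmZmZmZmqqqq7u7zMzMzLu7u6qqqqmZmZmZmZmZmqqqq7u7vMzMzLu7u7qqqqqZmZmZmZmZqqqqq7u7u8zMzMu7u7uqqqqpmZmZmZmZqqqqq7u7u7zMzMu7u7u6qqqqqZmZmZmaqqqqq7u7u7u7u8y7u7u7qqqqqpmZmZmqqqqqq7u7u7u7u8zLu7u7qqqqqqqZmZqqqqqqq7u7u7u7u8zLu7u7uqqqqqqqqqqqqqqqq7u7u7u7u8zLu7u7u6qqqqqqqqqqqqqqqru7u7u7u8zLu7u7u6qqqqqqqqqqqqqqqqu7u7u6qszLu7u7u7qqqqqqqqqqqqqqqqqqqqqqqsy7u7u7u7uqqqqqqqqqqqqqqqqqqqqqqsu7u7u7u7uqqqqqqqqqqqqqqqqqqqqqmbu7u7u7u7u6qqqqqqqqqqqqqqqqqqqZmbu7u7u7u7u7qqqqqqqqqqqqqqqqqpmZmbu7u7u7u7u7u6qqqqqqqqqqqqqqmZmZiLu7u7u7u7u7u7u7qqqqqqqqqqqZmZmIiLu7u7u7u7u7u7u7u7qqqqqqqpmZmZiIiLu7u7u7u7u7u7u7u7u6qqqqqZmZmIiId6qqu7u7u7u7u7u7u7u6qqqqqZmZiIh3d6qqqru7u7u7u7u7u7u7qqqqmZmYiId3dqqqqqu7u7u7u7u7u7u7qqqqmZmIiHd3Zqqqqqq7u7u7u7u7u7u7qqqpmZiIh3d2Zqqqqqq7u7u7u7u7u7u7qqqpmZiId3dmZaqqqqq7u7u7u7u7u7u7qqqpmYiId3ZmVaqqqqq7u7u7u7u7u7u7qqqpmYiHd2ZlVaqqqqq7u7u7u7u7u7u7qqqZmYiHd2ZlVaqqqqq7u7u7u7u7u7u7qqqZmIh3dmZVVJqqqqq7u7u7u7u7u7u7qqqZmIh3dmVVRJqqqqq7u7u7u7u7u7u7qqqZmId3ZmVVRJqqqqq7u7u7u8y7u7u7qqmZiId3ZlVURJqqqqu7u7u7zMzLu7u7qqmZiId2ZlVURJqqqqu7u7u7zMzMu7u7qqmZiId2ZlVERJqqqqu7u7u8zMzMu7u7qqmZiHd2ZVVEQ5qqqqu7u7vMzMzMu7u6qqmZiHd2ZVVEQ5qqqru7u7vMzMzMu7u6qqmYiHdmZVVEQ6qqqru7u7zMzMzMu7u6qpmYiHdmZVREQ6qqqru7u8zMzMzMu7u6qpmYiHdmZVREQ6qqq7u7u8zMzMzMu7u6qpmYh3dmVVREQ6qqq7u7vMzMzMzMu7u6qpmYh3dmVVREQ6qqu7u7vMzMzMzMu7u6qpmIh3dmVVREQw=="/>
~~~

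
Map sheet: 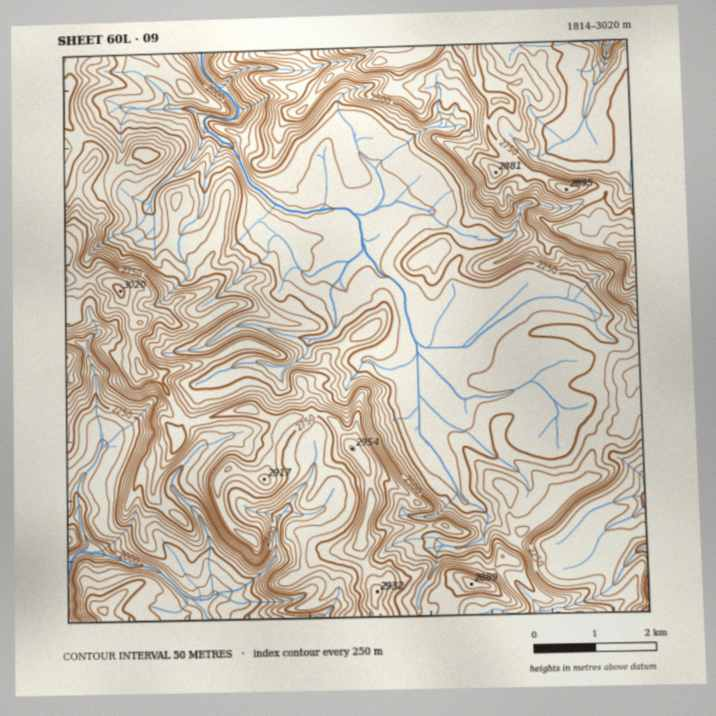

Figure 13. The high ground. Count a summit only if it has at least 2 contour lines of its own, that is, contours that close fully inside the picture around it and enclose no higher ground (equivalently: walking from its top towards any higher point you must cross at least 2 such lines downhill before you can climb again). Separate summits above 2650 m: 6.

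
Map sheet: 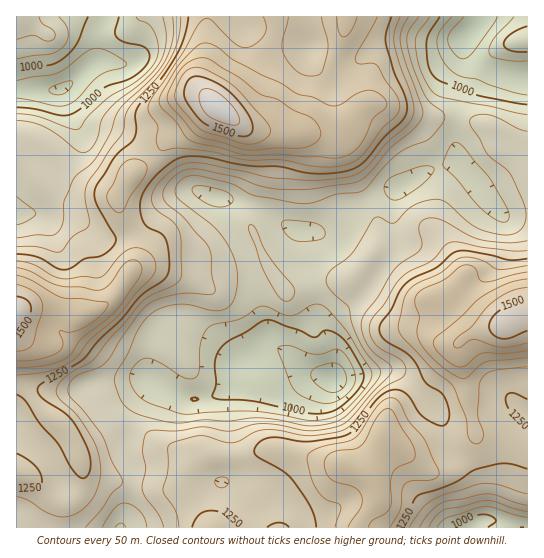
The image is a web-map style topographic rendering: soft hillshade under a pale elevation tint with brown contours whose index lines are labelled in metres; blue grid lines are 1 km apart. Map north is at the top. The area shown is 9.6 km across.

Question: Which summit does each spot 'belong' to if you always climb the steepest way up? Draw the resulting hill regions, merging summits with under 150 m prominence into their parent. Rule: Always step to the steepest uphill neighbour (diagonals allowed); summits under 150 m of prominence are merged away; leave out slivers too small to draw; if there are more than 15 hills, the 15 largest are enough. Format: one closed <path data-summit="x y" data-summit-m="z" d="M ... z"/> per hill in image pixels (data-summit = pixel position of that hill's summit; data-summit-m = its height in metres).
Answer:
<path data-summit="217 107" data-summit-m="1582" d="M527 16l-421 0-9 19 0 20-2 7-24 21-10 6-7 2-38-1 0 124 19-1 11 4 24-1 16 9 12 11 7 3 10 0 26-10 26-28 16-9 16-1 20 6 5 8 3 16 16 30 10 43 10 23 6 25 24 14 18 16 20 5 4-11 0-15-10-21 2-5 8-10 18-11 14-13 26-38 3-15-4-17 0-12 4-19 3-3 35-19 17-5 10 0 42 52 14 1 11-2z"/><path data-summit="507 323" data-summit-m="1530" d="M461 163l-10 0-24 8-31 19-4 19 0 12 4 17-3 15-26 38-14 13-18 11-8 10-2 5 10 21 0 15-4 11-20-5-26-21-15-6-15 10-17 6-5 9-2 16-8 6-13 5-21 2-32-18-4 1-20 33-10 30 1 9 9 17 0 18-12 36 1 3 349 0 15-8 12 1 15 7 15-1 0-312-25 0z"/><path data-summit="17 314" data-summit-m="1540" d="M199 191l-12 0-12 5-8 5-26 28-26 10-10 0-7-3-12-11-16-9-24 1-11-4-19 2 1 194 12-12 14-6 30 0 32-8 40-6 5 2-2-4 0-20 4-17 13-14 10-5 11 0 13 6 15 11 23 23 8 0 10-4 17-10-3-3-2-13-14-35-10-43-16-30-4-20-4-4z"/><path data-summit="17 17" data-summit-m="1142" d="M105 16l-88 0-1 73 38 2 7-2 10-6 24-21 2-7 0-20z"/>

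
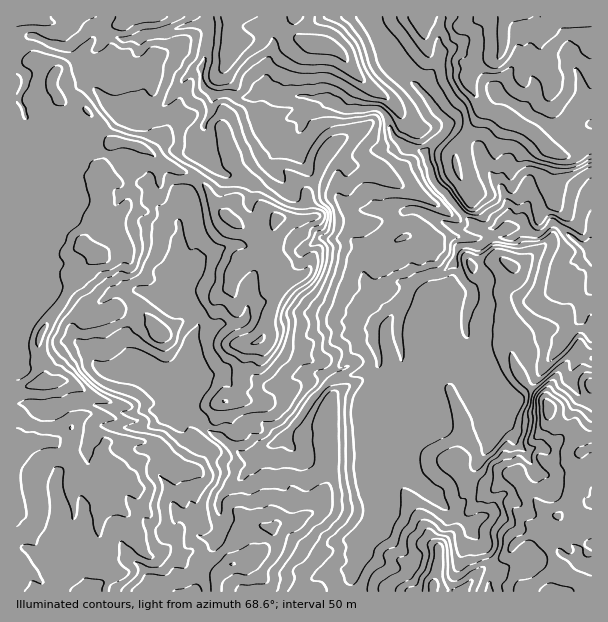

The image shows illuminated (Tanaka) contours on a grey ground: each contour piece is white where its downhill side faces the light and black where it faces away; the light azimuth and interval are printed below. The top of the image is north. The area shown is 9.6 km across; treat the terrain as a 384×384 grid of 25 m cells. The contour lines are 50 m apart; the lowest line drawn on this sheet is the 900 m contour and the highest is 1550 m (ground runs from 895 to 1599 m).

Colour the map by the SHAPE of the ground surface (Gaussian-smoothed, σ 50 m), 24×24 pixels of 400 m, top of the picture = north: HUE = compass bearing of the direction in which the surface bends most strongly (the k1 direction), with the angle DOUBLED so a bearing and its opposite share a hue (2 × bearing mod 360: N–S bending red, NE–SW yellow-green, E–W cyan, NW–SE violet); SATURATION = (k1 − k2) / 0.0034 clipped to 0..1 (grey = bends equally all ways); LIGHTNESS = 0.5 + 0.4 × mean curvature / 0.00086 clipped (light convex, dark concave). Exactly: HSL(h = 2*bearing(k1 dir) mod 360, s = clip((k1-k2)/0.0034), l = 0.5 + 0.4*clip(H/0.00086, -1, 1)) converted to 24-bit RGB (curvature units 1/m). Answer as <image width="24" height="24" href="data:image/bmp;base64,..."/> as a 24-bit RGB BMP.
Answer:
<image width="24" height="24" href="data:image/bmp;base64,Qk32BgAAAAAAADYAAAAoAAAAGAAAABgAAAABABgAAAAAAMAGAAATCwAAEwsAAAAAAAAAAAAAhKFwb3OreWaJk4Fm2ot9QxohX4ZBNWqA4qmbd3M2ecBgSW+LTaBlWGGRUGqmgqa8Lzqw+fPSGynygRbfc7t+sICmh3KXeKGXmJJQhlBbXW9xuLaAcCVFsevpfY3JY5izSYm91afZzaS2XW6IYaWHYKCqL09dwGWqazJ79/rRCx8qfCN96KORPmJHmKN1iXplkbqGQVlyeUybu76KT4iYlrFPbLNMkzosJFlvm35gzJ+dwnXImYhaUG08M2FVNVhbisG3ru2QoyGHJitm07CByoS3lF9Vc6C/g6N9WUKJrGldsJqHeJyxpMN1USlXrMt1Fy1Ojr2zpaR/ll2R3rnUlKy8TFSTRk5ggcl8XiY0nS1IcoMiKcMnhcNMtZDOg4NWg5djVzuBj7B+lJ12po9zx4aGozSnv8yRLJuYM2VNk414eXGeom9tv7uOQTJWcJ6Zjk9CaUdSWLJ/qnTSccvAT8yQelNAp4pqoJteXXVEW5t7dqSHZqNnnkZ5i9bJz3/Kw23NFlg0VIJQdU1dj2tZzdCRNzdfjXxsZGqMparFu9C0D0ZS8O3YqQN2qFe+wpekl4vPqoDUt71qMKEwrJggRNuRnkWLzplCXQIPy5WfSZAmHV9Uu5qJyNCYODdif4uGbIt+TmhPtpttN1JgUz4R7FSFO7FSfcigcF9DRl40zqAtvTbqrMb6eC/HR3U5dxhu8MrSVsi/qZnMKaWSJ7nA18abNDdQfIB1fndxXlRorMWadWF6IzlGv03G0/jYLVaouG3fub7qyvT1OYLfbzYwjVVcdkhXRXNtubdXx4tmT2s1x36eA4t594g2WUqvYn2KjneJdZmgpJ53dWZ2djZiAOKW9M2z2QywXmEshNduh0AyRB8nY3JTZzs9VqdBYF1+b0I6oXE7ns9pSIV6Xsx4X6DaOJS7lFObc2aMaohtoIV/ZD5vo9aoTZs/YbgARMgccVHTydAvVSAybI9XVj5jm3/Hw+nhJDxPfq/X4djz8dvaNGmFc7tgijuFTTBarqlbl3Fzhox3XGd7a2WFtcKfooGPGE9Riv5MPGxk+tHWL3F8p4/KdIzJpN7AqEqBZyZxgIwzF1sX9ufEJldNg3xMSkdmh1iHNZZVk2Wkm5GBTnSAd2uHs8ydYHGEpnGXSppFcXJ9fmhM1ouPJ1MrWmYnbmA3Rkx3X3Kl2qrAP3GWvK1835GyR6BTRlxseV6Lt8BJE1pP2MPfjkivRXxOx5trOnM8W3NwQbRnd3l9XViCv5GCzpbEjtnHMXl7X2V8SGxqf6x0xYC5ebZ3YojK9dbkPFNyZUeCtI+krkdgI2kHcgDlhXPg3O/syZjFQm5lNZ+CfH1/UmuB073ecnWo1M+tcVSgUVF0h1qDboI2lKQ0usiIb18rsdkBQyFjTG2FgX+qlJOy6dzqALvUAKFpgnwC6wog6LDyaQc4f39/an16TndIsYNlvpx6i1m1QExiVEFtz+PNcqbIuJ/cravs79H6ICaqVoioQ5A9j4U4lUsLfAUAN1gHCa8Z5UUTYEAATMPdfYB9eHd8WFNnwsKGabRWlCVrQo9wPod/mOXIjUnFksxuKxAV5NMmTBcyblBIn1RTk+jlCgX//zor3NzvPBDFOFd53OHBSkBkc4d2dXmAZHOPw8OonmKAkEVRs9jzc+rvShsmdsFNWzR4ccXB42JwQm+RhpTAr83VxdamIwEy2u/WfC1U1G9gJxEZuYolK1YaiImWanV9ZXhwp3NinrLjw9/zhU0sQSxYtcF2gaqDVUZuVUQ1voPJ3qrPXH5DQYccXRkEBWBW4bixbzlmc0hPmbrb1ufwv5zigVZ4j3xuc15mkeuuQS0dV0wux4qYKWSav+Cri2OVcV18WoZ+UqeHeL3K9tXyWQBb2vHnOxS9dzEis2PAyuXqQsXLfW49WHVVW0qHp72VhtW4VRYvd3dNoK5VKZlHxLZPP0AAdmgXhVQxnXEoUlAbKRUKYloDvP/rh0+eVSJSl0ZhhuWTbzIzTUaOx8qnTVSFRC1x2dy7Y0KLcWSjnqTBwZmjkJtKCAI08draTIR1T0dyo3V7fmBzZKai0vnkUCk7Xyk+NE184+/VqypYLY9Tb1GwtdGolDSRU7rOjYUhnChEWLW9a8mInn7K2LLcIT2R1aSFz57MMUt8qK3Bs7TT2fLphUyWUS5UklxvHZulgblCp3Ot6YWxc6JfhWxHUKKOllIrg7yvSq9xaQ474YE8T4UNKJQGuA+leMs5poBfVTuOnLuMPK9UoZI7SyBAfUyLv8+lIjuK1bGBTn+H2ph7gZymn3Cubp+t"/>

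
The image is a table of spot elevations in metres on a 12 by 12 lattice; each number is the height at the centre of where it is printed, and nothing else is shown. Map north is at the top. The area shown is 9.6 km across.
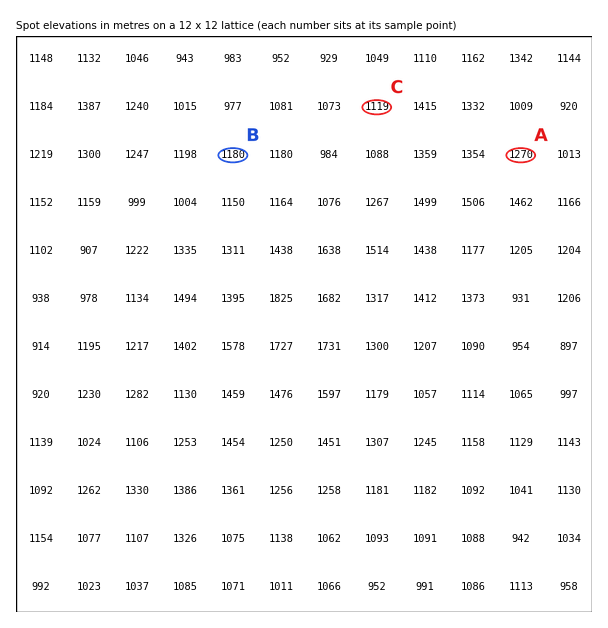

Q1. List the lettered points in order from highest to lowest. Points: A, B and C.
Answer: A B C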